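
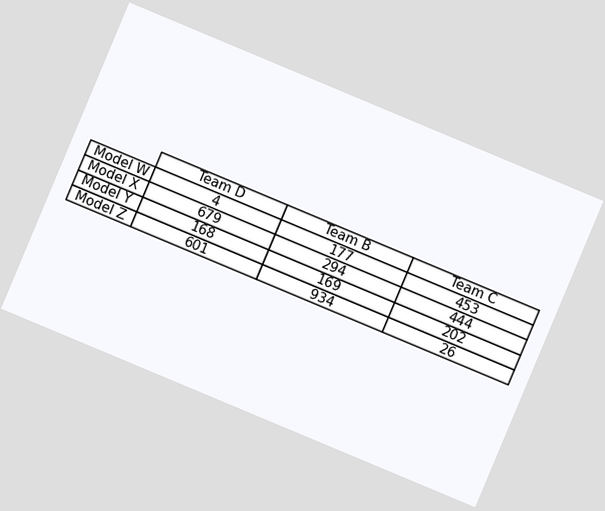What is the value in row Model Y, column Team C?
The chart is tilted about 23° clockwise. The (Model Y, Team C) cell reads 202.

202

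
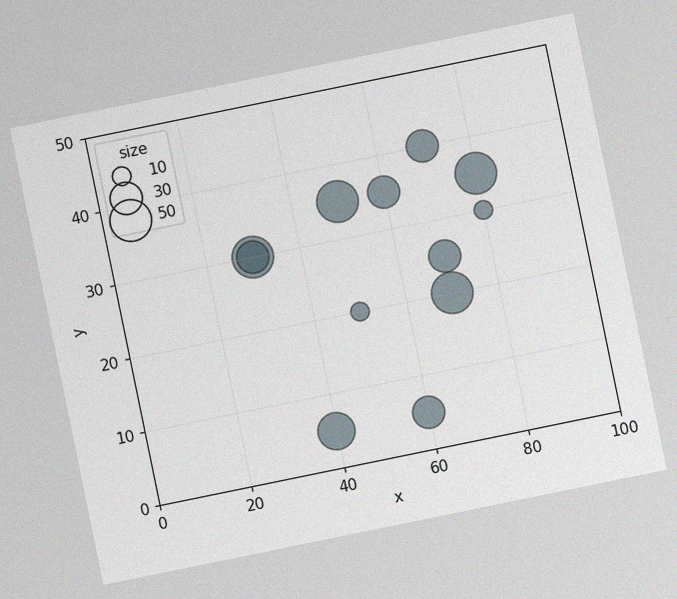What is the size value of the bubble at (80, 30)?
10

The chart is tilted about 12° counter-clockwise, with some photo noise. Matching the bubble at (80, 30) against the size legend gives 10.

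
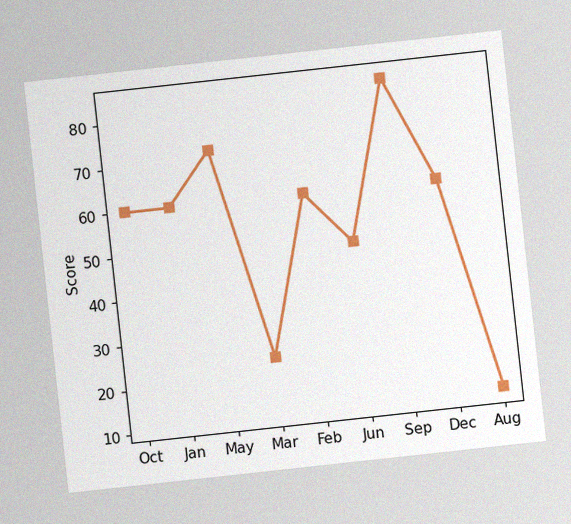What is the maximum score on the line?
84

The chart is tilted about 6° counter-clockwise, with some photo noise. The highest point is at Sep, and reading across to the y-axis gives 84.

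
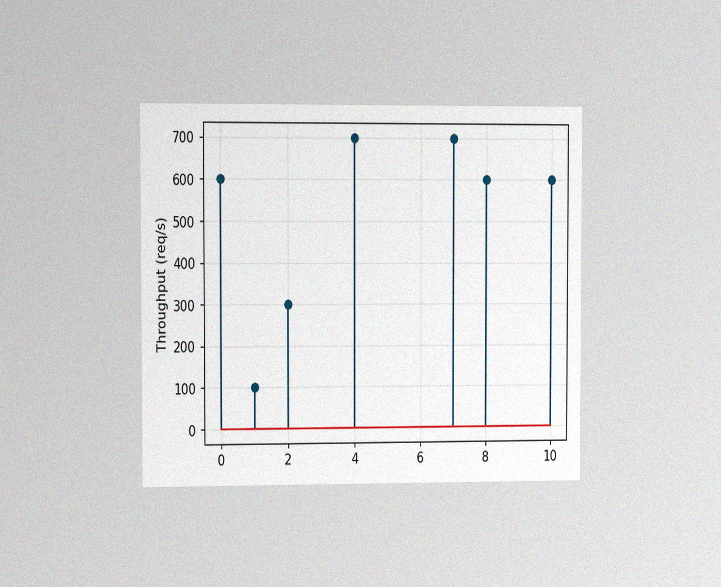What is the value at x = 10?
600req/s

The chart is viewed slightly from the left, with some photo noise. The stem at x=10 reaches 600req/s.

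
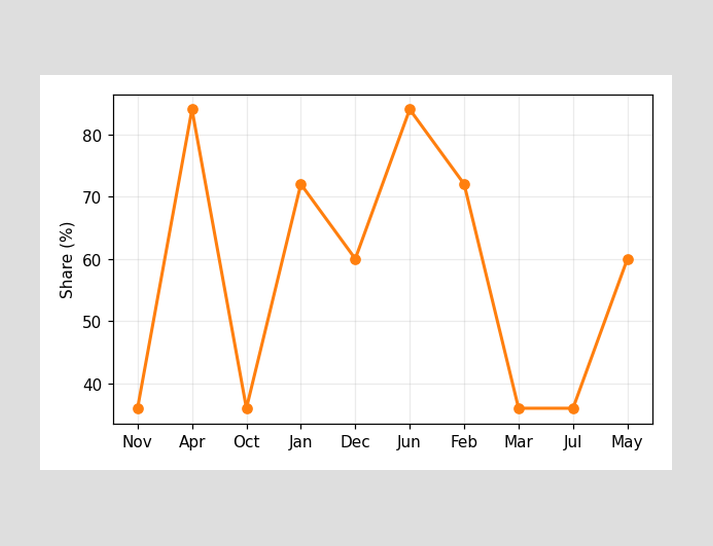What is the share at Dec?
At Dec, the line is at 60%.

60%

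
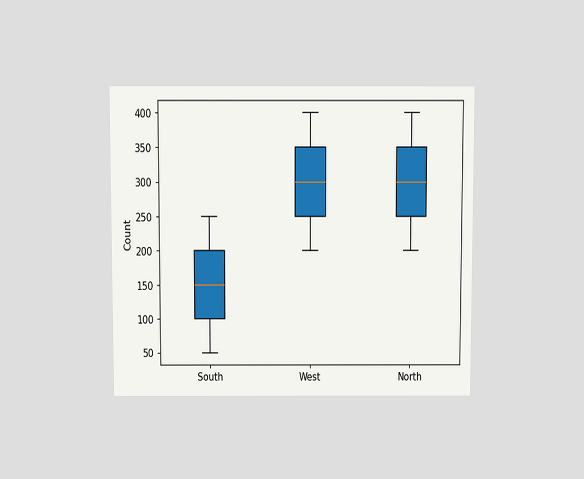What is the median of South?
The chart is viewed slightly from above. The median line in the South box sits at 150.

150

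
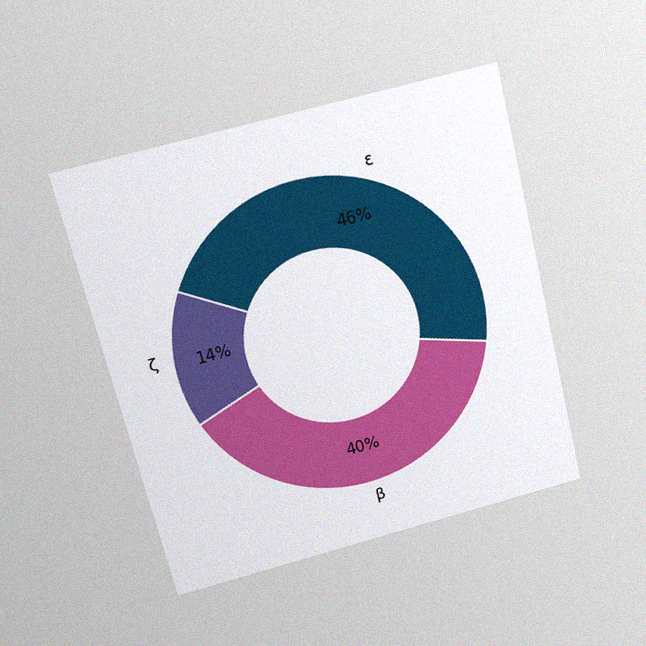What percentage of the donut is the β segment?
The chart is tilted about 14° counter-clockwise and viewed at a slight angle, with some photo noise. The β segment takes up 40% of the ring.

40%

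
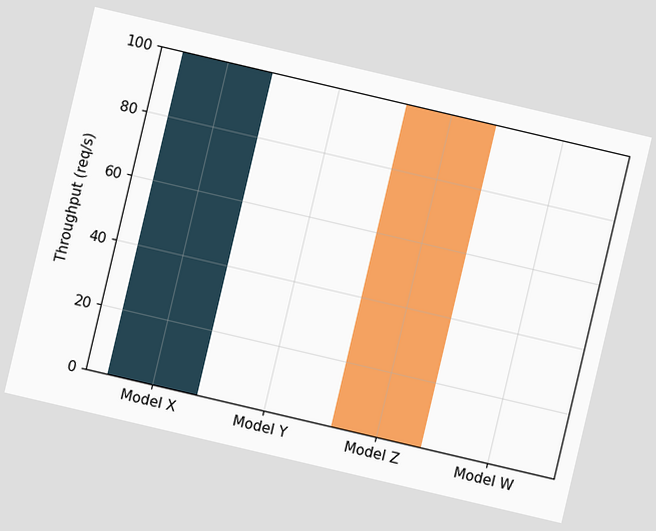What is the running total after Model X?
The chart is tilted about 13° clockwise. After Model X the running total reaches 100req/s.

100req/s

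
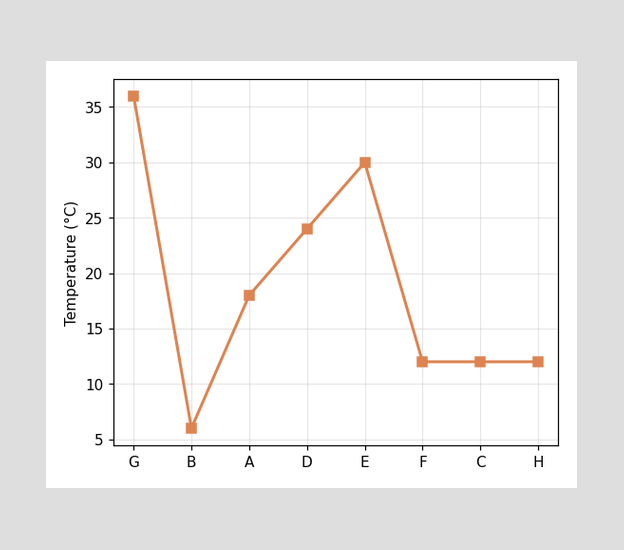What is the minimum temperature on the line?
The lowest point is at B, and reading across to the y-axis gives 6°C.

6°C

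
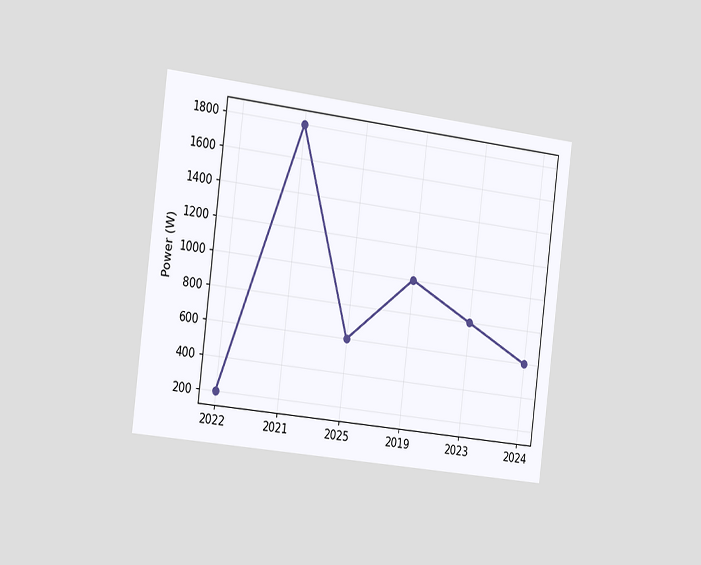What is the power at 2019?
1000W

The chart is tilted about 7° clockwise and viewed slightly from the left. At 2019, the line is at 1000W.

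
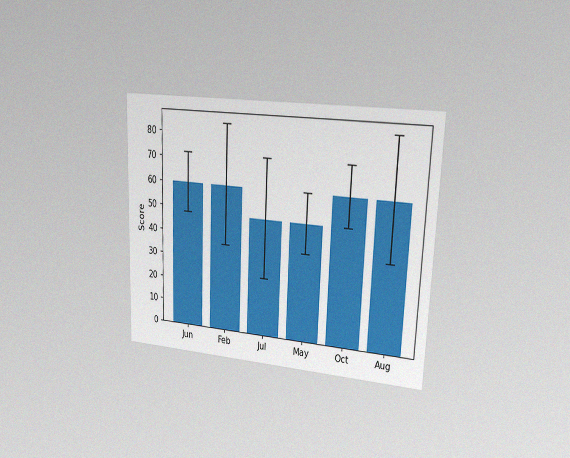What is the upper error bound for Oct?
The chart is tilted about 2° clockwise and viewed slightly from the right, with some photo noise. The Oct bar's upper whisker reaches 72.

72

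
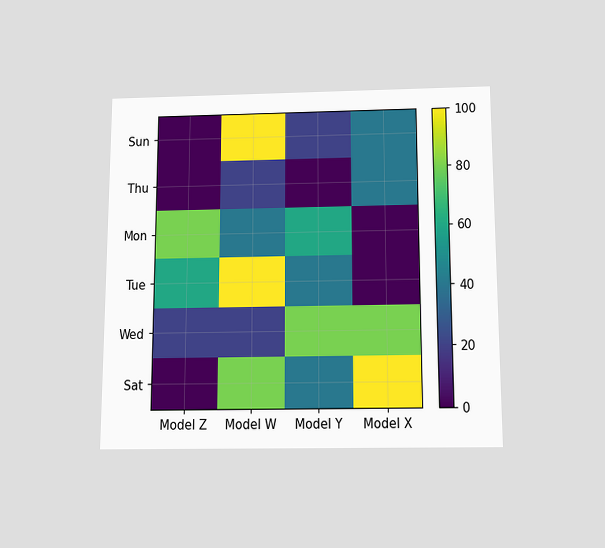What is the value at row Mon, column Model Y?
60

The chart is viewed slightly from below. Matching cell (Mon, Model Y) against the colorbar gives 60.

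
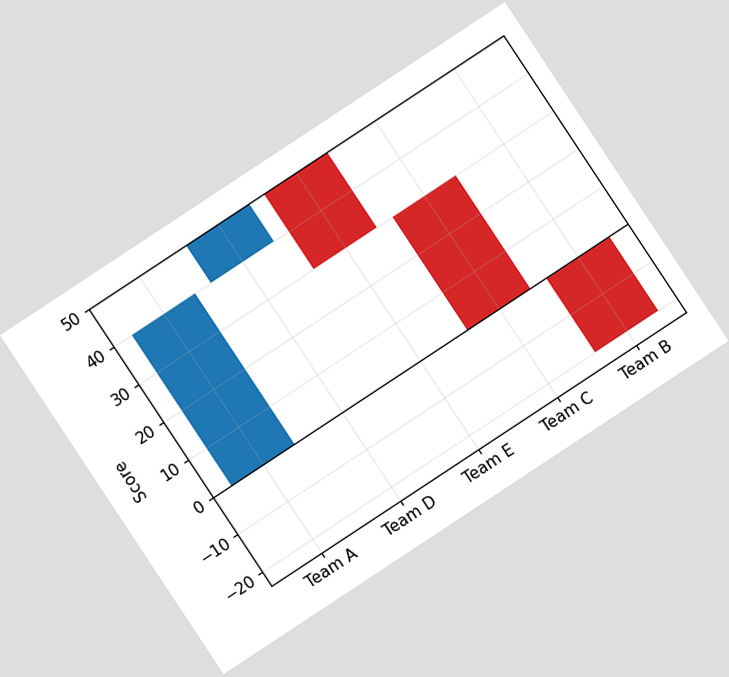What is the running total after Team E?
30

The chart is tilted about 33° counter-clockwise. After Team E the running total reaches 30.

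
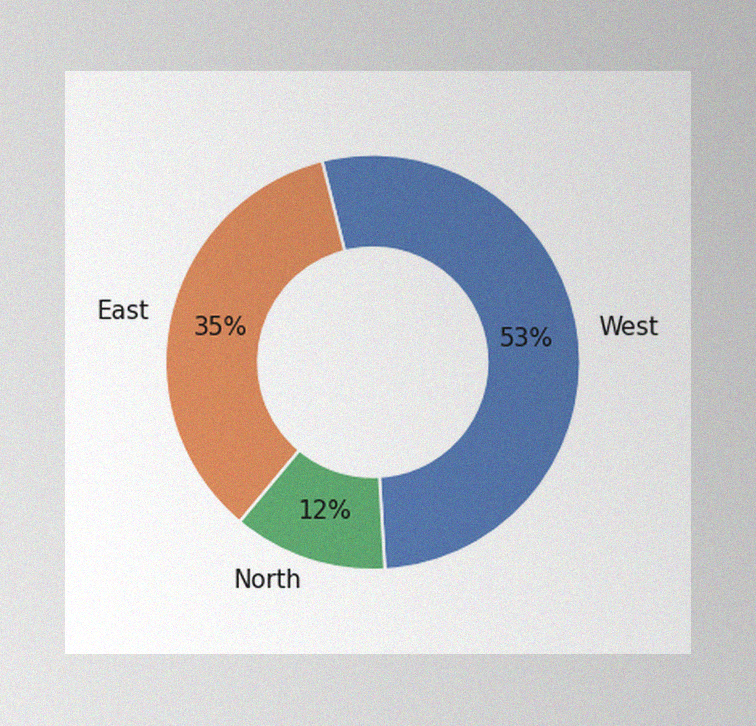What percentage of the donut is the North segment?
12%

The image has some photo noise and uneven lighting. The North segment takes up 12% of the ring.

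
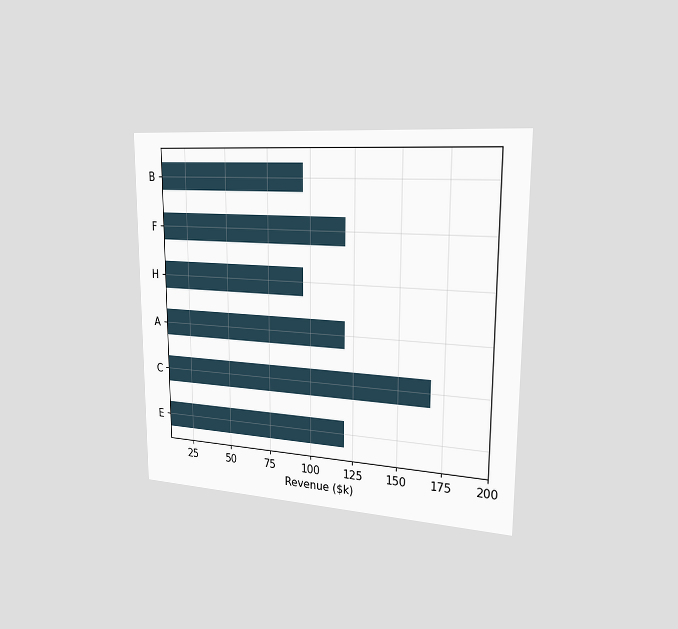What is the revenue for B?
The chart is viewed slightly from the right. Reading along the chart's x-axis, the B bar reaches $96k.

$96k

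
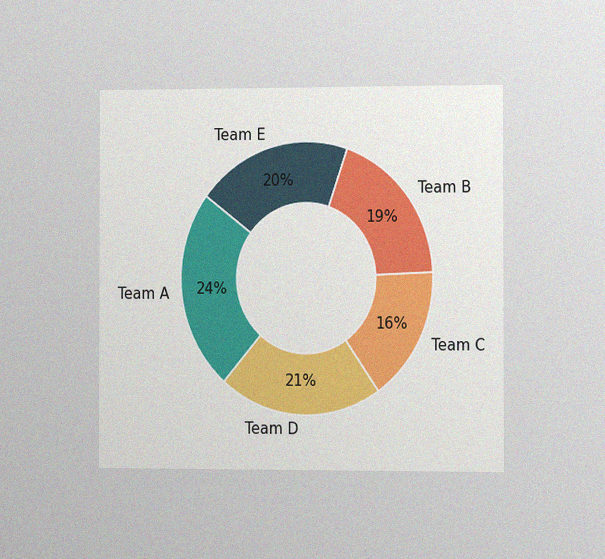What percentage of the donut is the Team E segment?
The chart is viewed slightly from the right, with some photo noise. The Team E segment takes up 20% of the ring.

20%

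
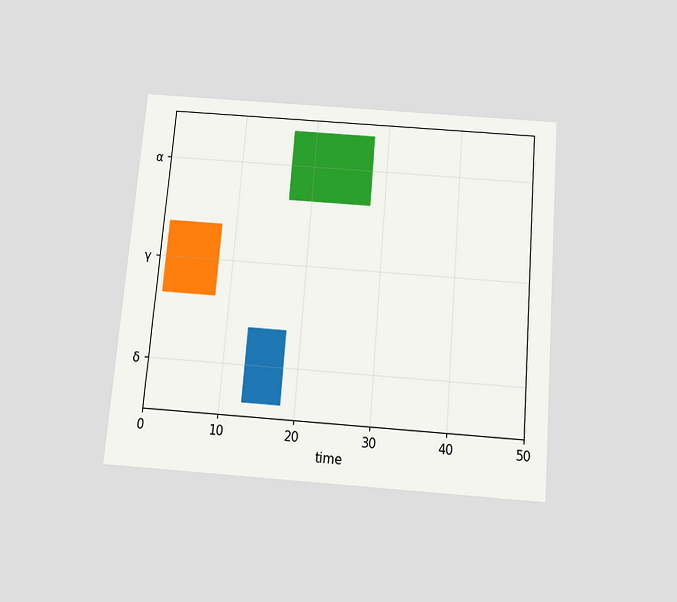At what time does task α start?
The chart is tilted about 5° clockwise and viewed slightly from below. The α bar begins at t=17.

17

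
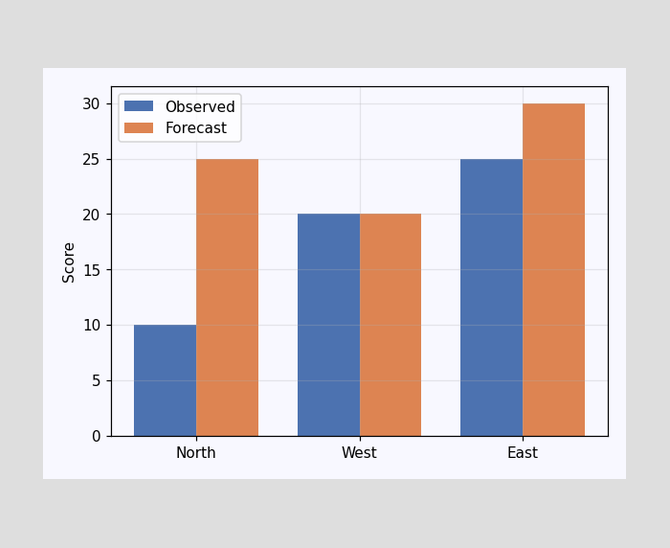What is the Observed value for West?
The Observed bar at West reaches 20 on the y-axis.

20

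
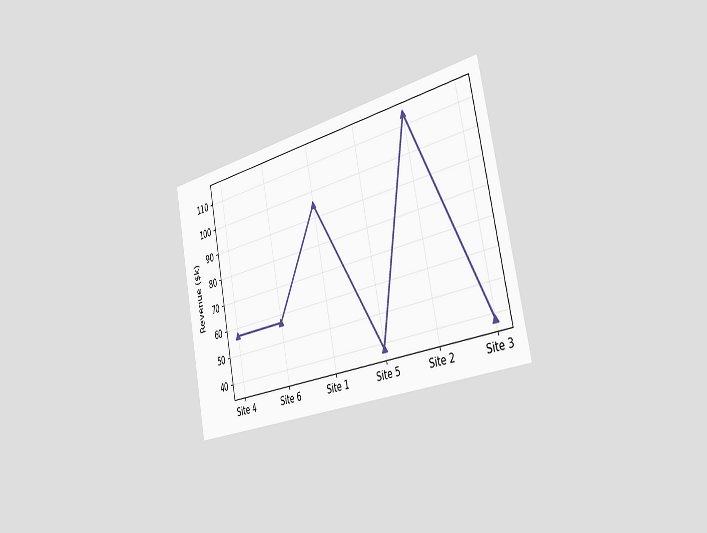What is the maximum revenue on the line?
$114k

The chart is tilted about 12° counter-clockwise and viewed slightly from the right. The highest point is at Site 2, and reading across to the y-axis gives $114k.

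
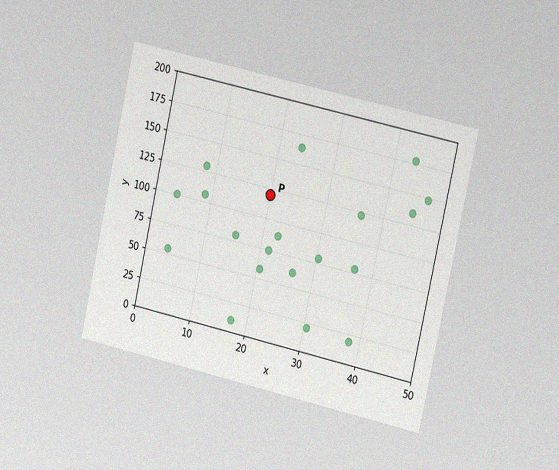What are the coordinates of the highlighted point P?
The chart is tilted about 13° clockwise and viewed at a slight angle, with some photo noise. Following the gridlines from P to each axis, P sits at (20, 120).

(20, 120)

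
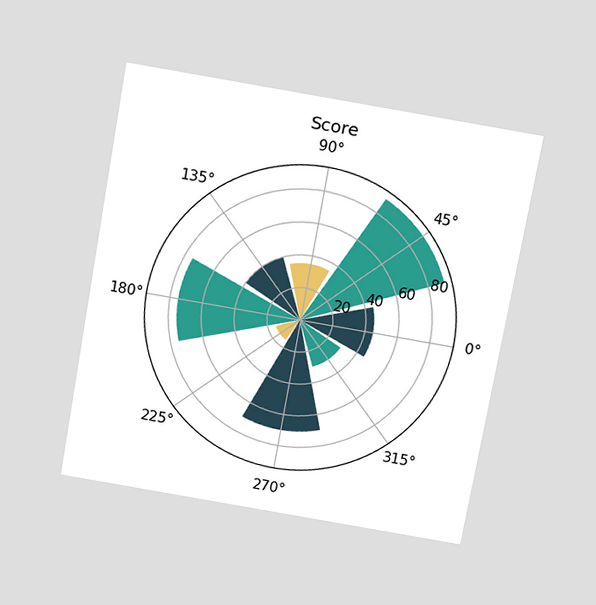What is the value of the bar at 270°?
70

The chart is tilted about 10° clockwise and viewed slightly from above. The bar at 270° reaches 70 on the radial axis.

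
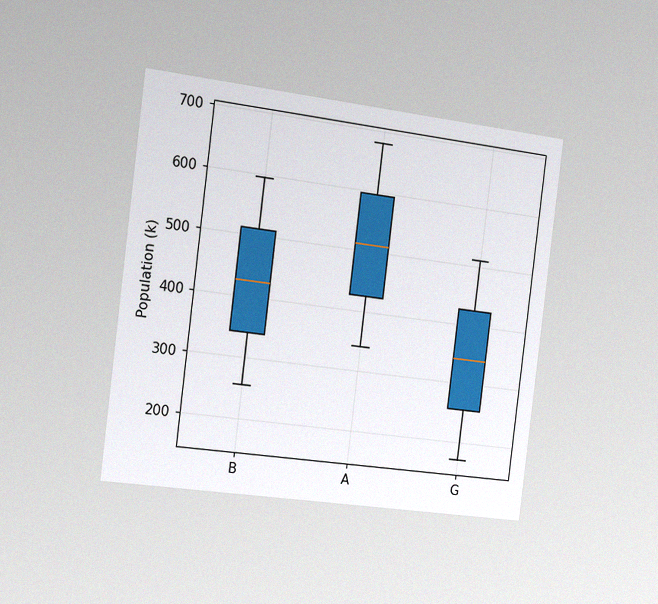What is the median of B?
The chart is tilted about 7° clockwise and viewed slightly from the left, with some photo noise. The median line in the B box sits at 425k.

425k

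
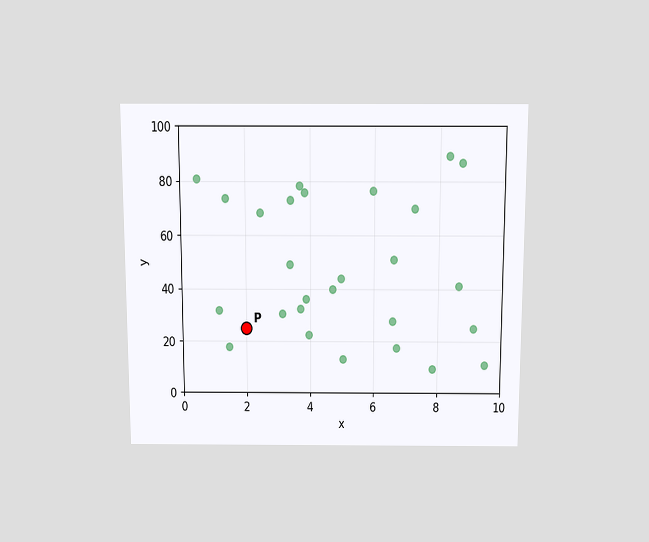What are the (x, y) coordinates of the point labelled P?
The chart is viewed slightly from above. Following the gridlines from P to each axis, P sits at (2, 25).

(2, 25)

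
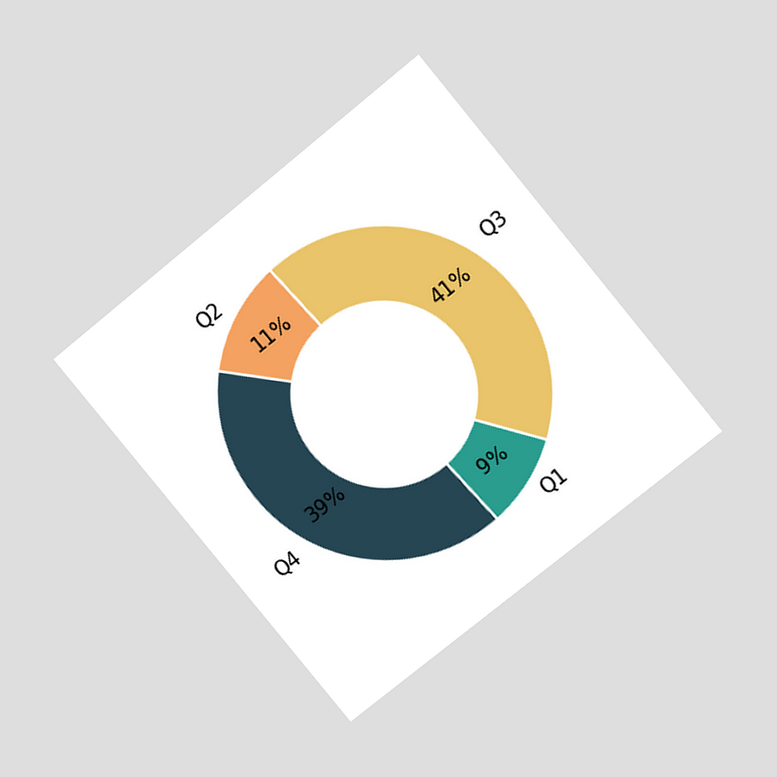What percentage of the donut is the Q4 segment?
39%

The chart is tilted about 39° counter-clockwise and viewed at a slight angle. The Q4 segment takes up 39% of the ring.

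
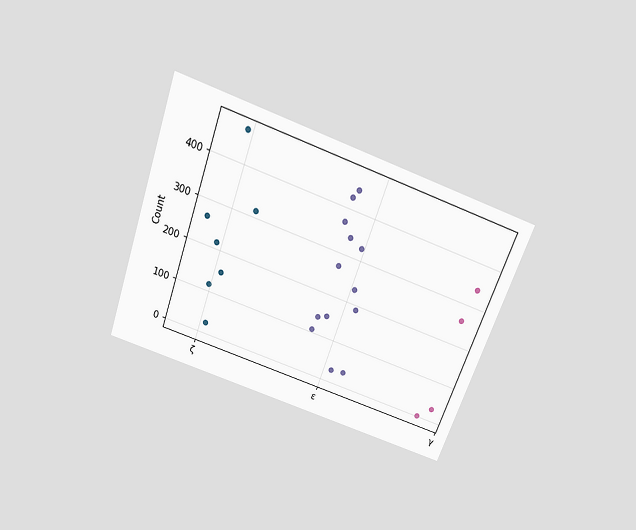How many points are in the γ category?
4

The chart is tilted about 20° clockwise and viewed slightly from above. Counting the markers in the γ column gives 4.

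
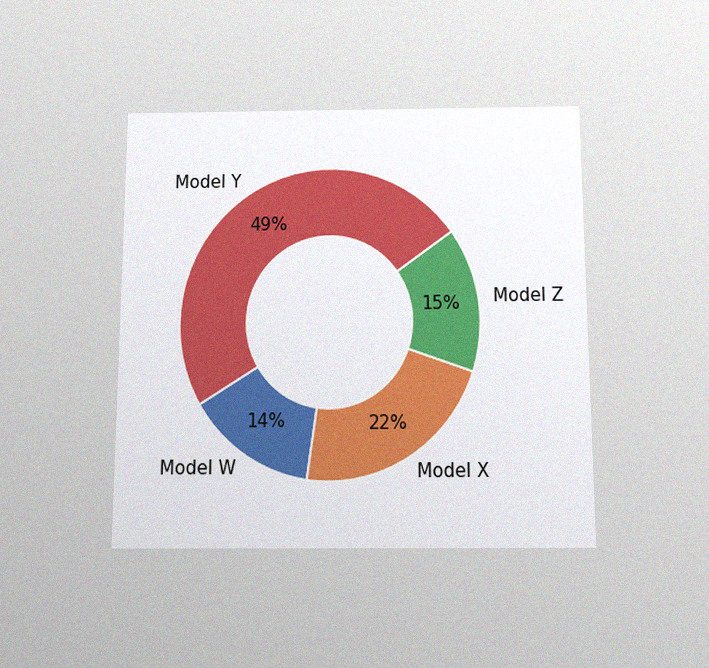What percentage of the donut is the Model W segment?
14%

The chart is viewed slightly from below, with some photo noise. The Model W segment takes up 14% of the ring.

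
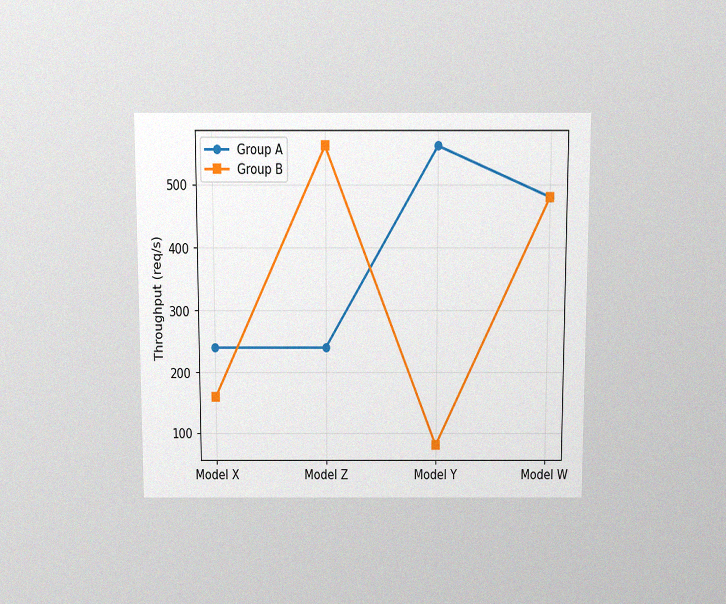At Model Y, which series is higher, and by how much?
The chart is viewed slightly from above, with some photo noise. At Model Y, Group A sits above the other line by 480req/s.

Group A, by 480req/s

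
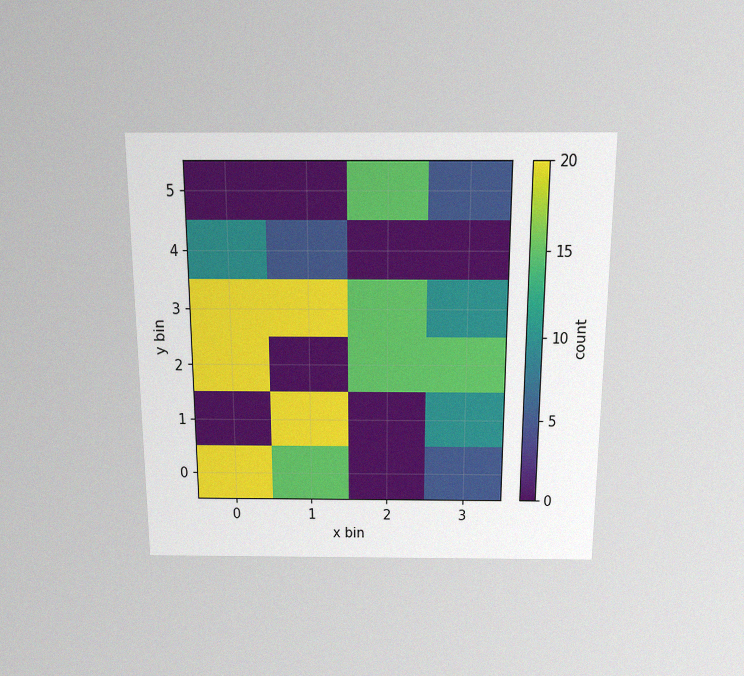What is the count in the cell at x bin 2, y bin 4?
0

The chart is viewed slightly from above, with some photo noise. Matching the cell (2, 4) against the colorbar gives 0.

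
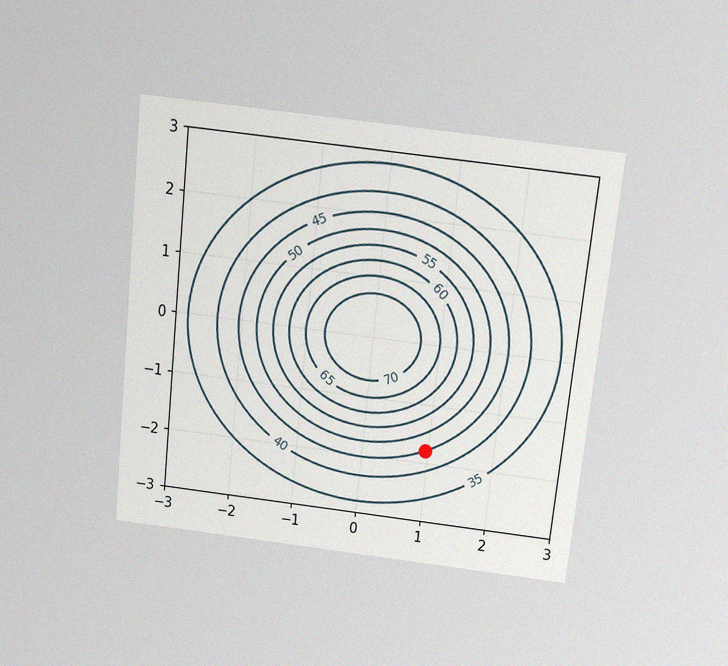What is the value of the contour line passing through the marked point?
The chart is tilted about 6° clockwise and viewed slightly from above, with some photo noise. The marked point sits on the contour labelled 45.

45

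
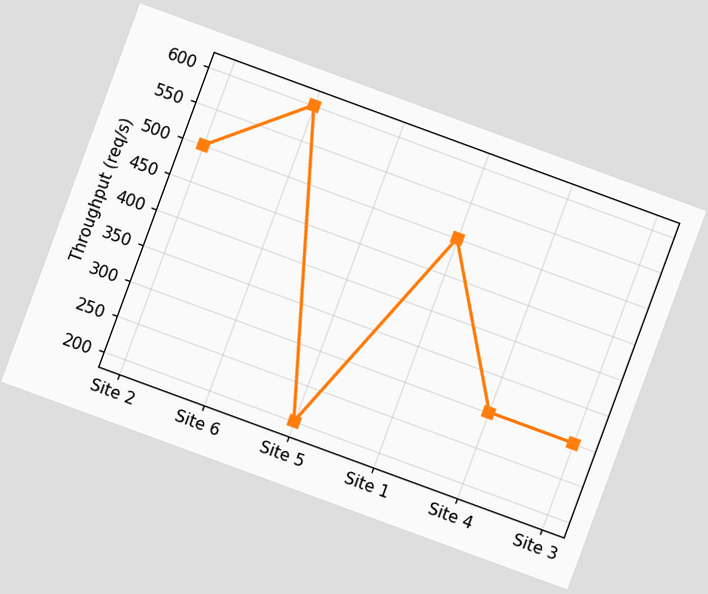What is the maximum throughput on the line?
The chart is tilted about 20° clockwise. The highest point is at Site 6, and reading across to the y-axis gives 600req/s.

600req/s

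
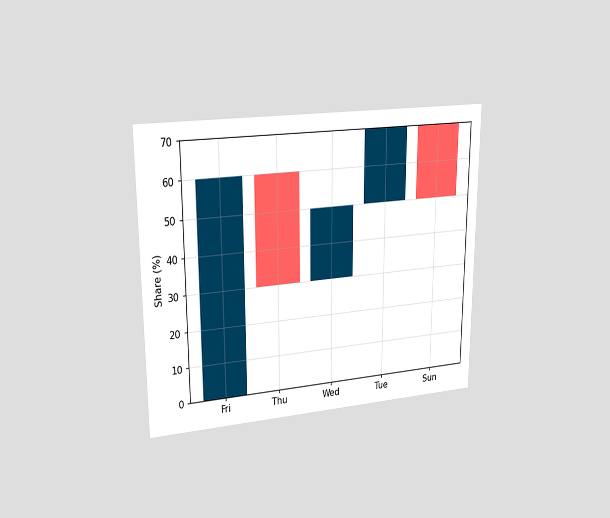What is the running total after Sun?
50%

The chart is viewed at a slight angle. After Sun the running total reaches 50%.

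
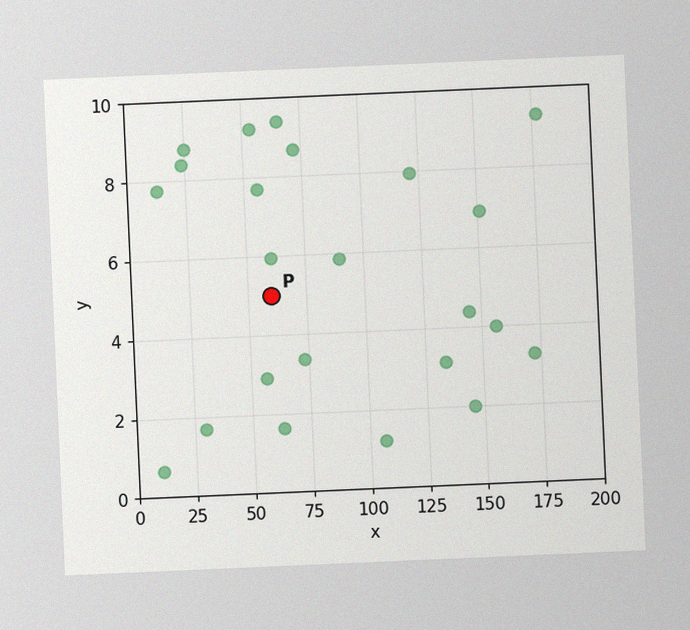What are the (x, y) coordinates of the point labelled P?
(60, 5)

The chart is tilted about 2° counter-clockwise, with some photo noise. Following the gridlines from P to each axis, P sits at (60, 5).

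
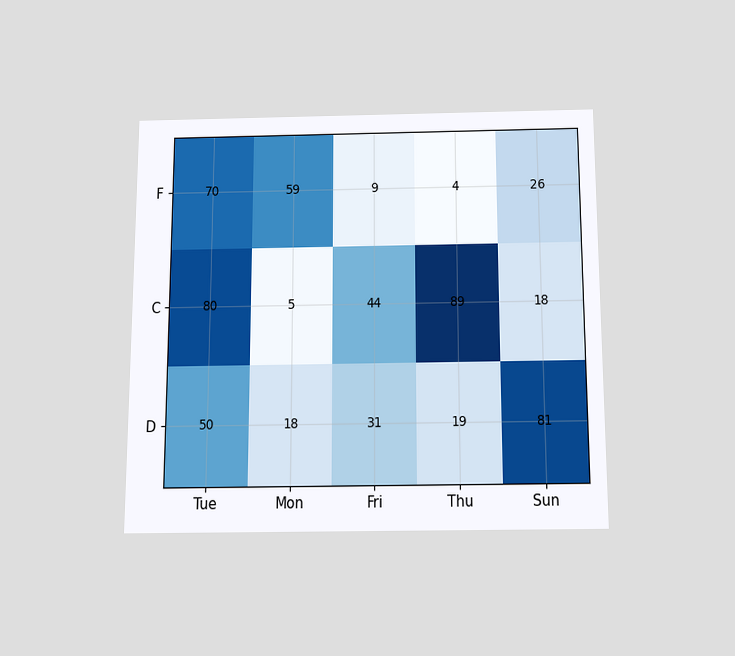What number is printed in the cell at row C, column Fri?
The chart is viewed slightly from below. The (C, Fri) cell reads 44.

44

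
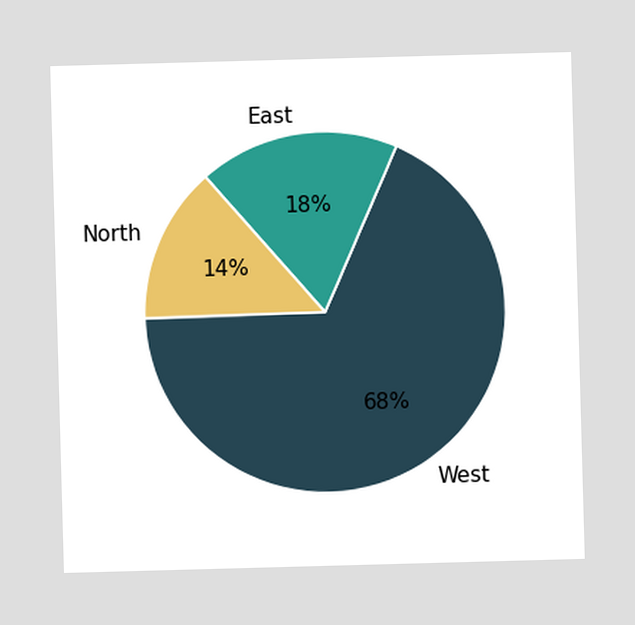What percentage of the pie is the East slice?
18%

The East slice takes up 18% of the pie.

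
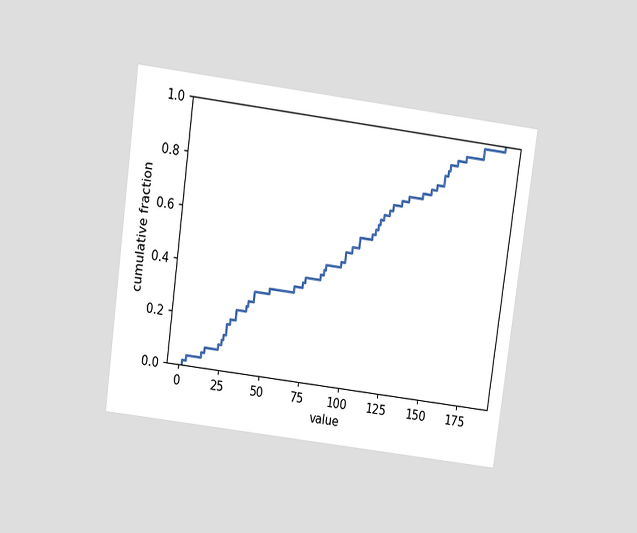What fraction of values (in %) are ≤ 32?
24%

The chart is tilted about 8° clockwise and viewed slightly from above. At x=32 the ECDF step is at 24%.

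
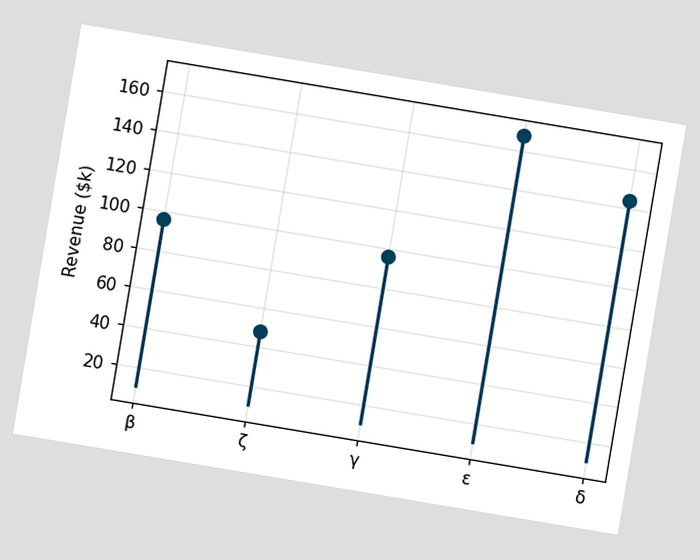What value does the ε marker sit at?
The chart is tilted about 9° clockwise. The ε marker sits at $168k.

$168k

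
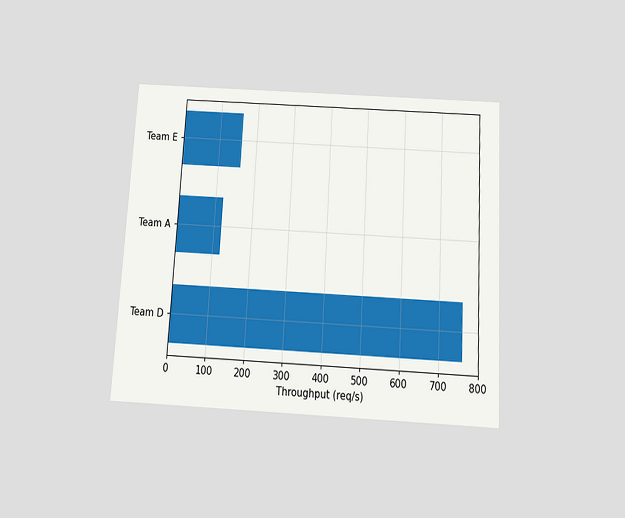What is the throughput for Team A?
The chart is tilted about 3° clockwise and viewed slightly from below. Reading along the chart's x-axis, the Team A bar reaches 120req/s.

120req/s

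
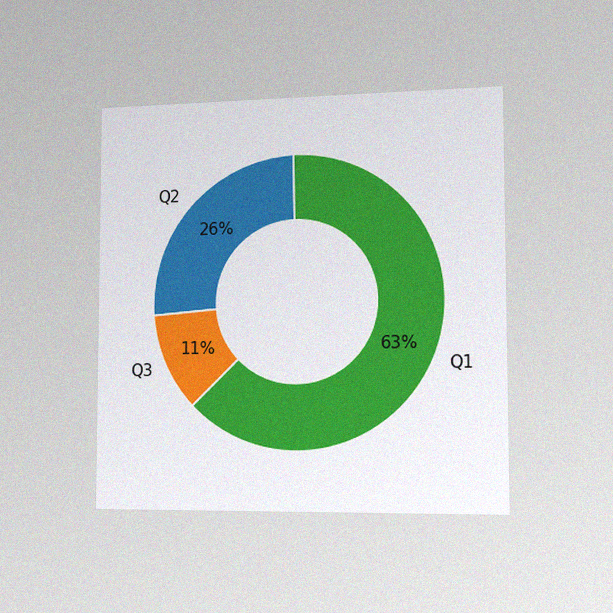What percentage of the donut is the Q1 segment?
The chart is viewed slightly from the right, with some photo noise. The Q1 segment takes up 63% of the ring.

63%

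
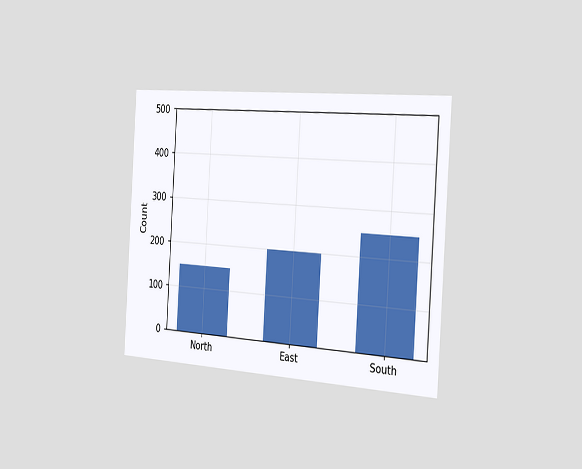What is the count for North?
The chart is tilted about 4° clockwise and viewed slightly from the right. Reading along the chart's y-axis, the North bar reaches 150.

150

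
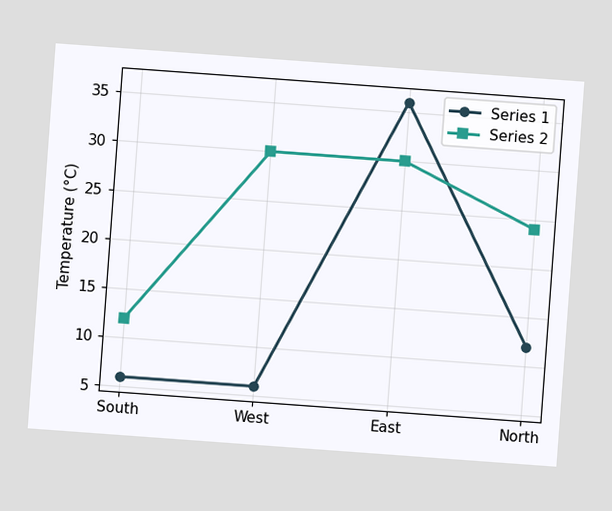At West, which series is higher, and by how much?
The chart is tilted about 4° clockwise. At West, Series 2 sits above the other line by 24°C.

Series 2, by 24°C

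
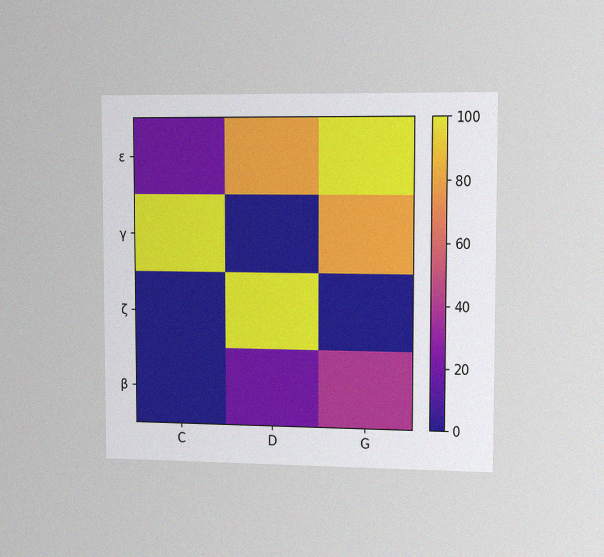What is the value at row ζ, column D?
100

The chart is viewed slightly from the right, with some photo noise. Matching cell (ζ, D) against the colorbar gives 100.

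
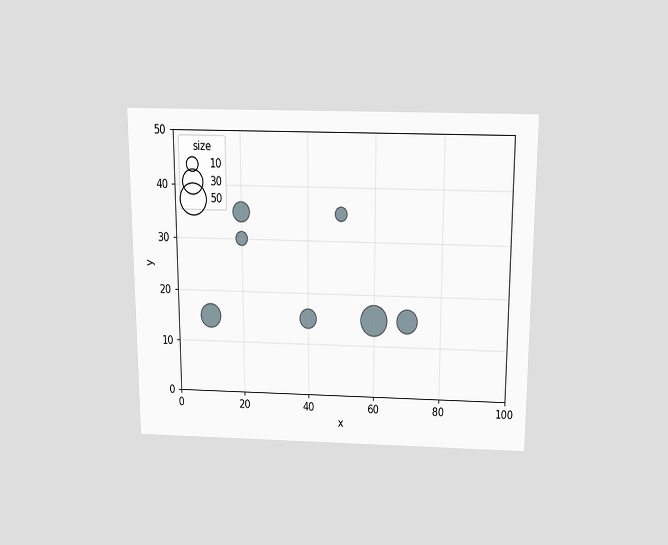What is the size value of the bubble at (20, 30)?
The chart is viewed slightly from above. Matching the bubble at (20, 30) against the size legend gives 10.

10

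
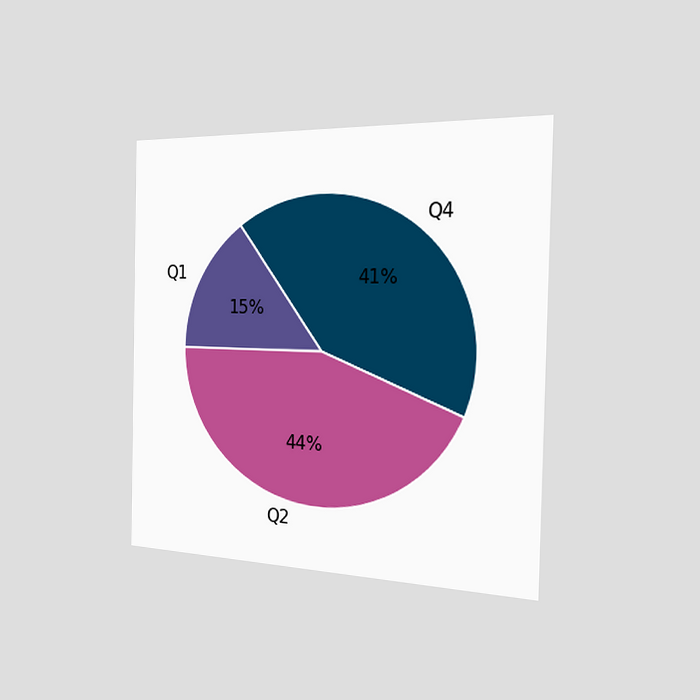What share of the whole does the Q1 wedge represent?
The chart is viewed slightly from the right. The Q1 slice takes up 15% of the pie.

15%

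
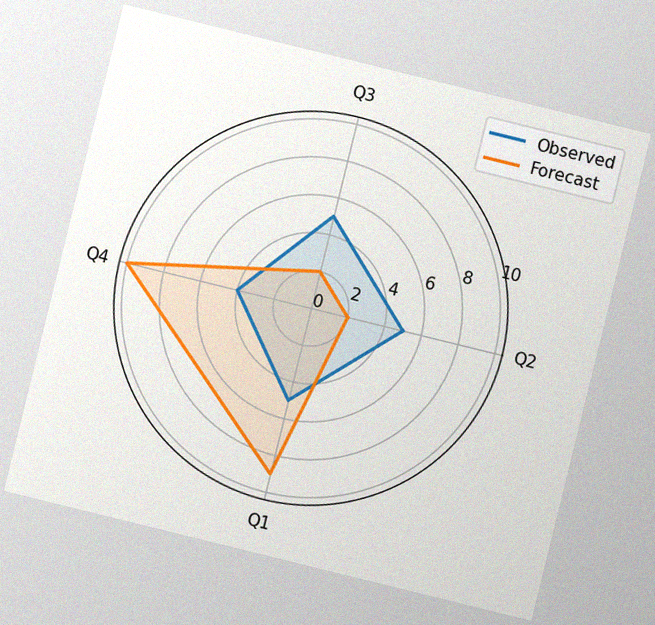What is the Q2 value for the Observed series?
5

The chart is tilted about 14° clockwise, with some photo noise. On the Q2 axis, Observed reaches 5.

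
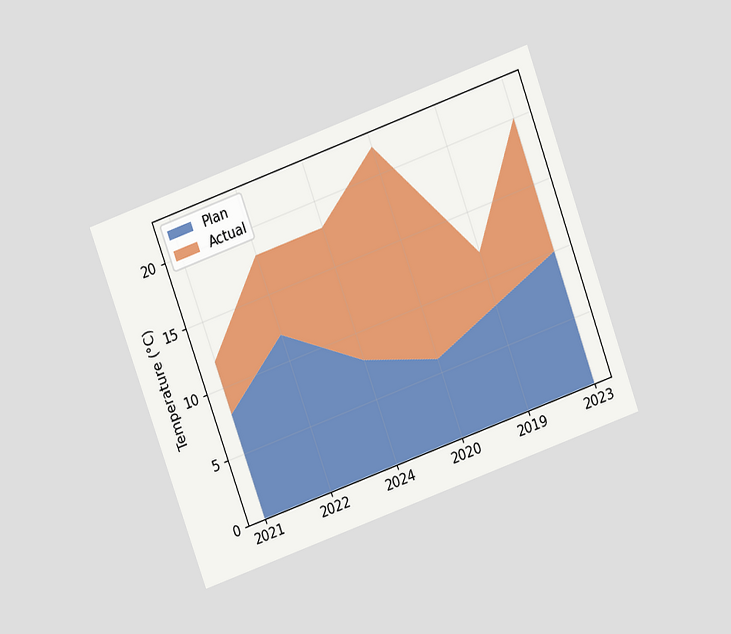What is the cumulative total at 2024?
The chart is tilted about 20° counter-clockwise and viewed slightly from above. The stacked total at 2024 reaches 18°C.

18°C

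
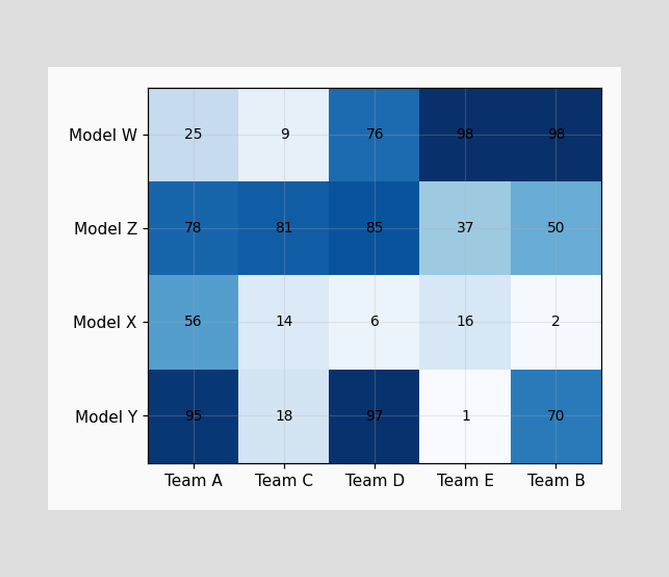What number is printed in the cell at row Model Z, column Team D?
85

The (Model Z, Team D) cell reads 85.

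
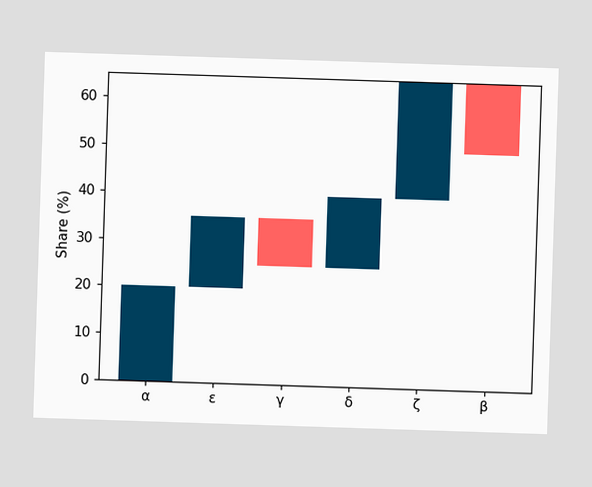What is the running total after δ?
40%

After δ the running total reaches 40%.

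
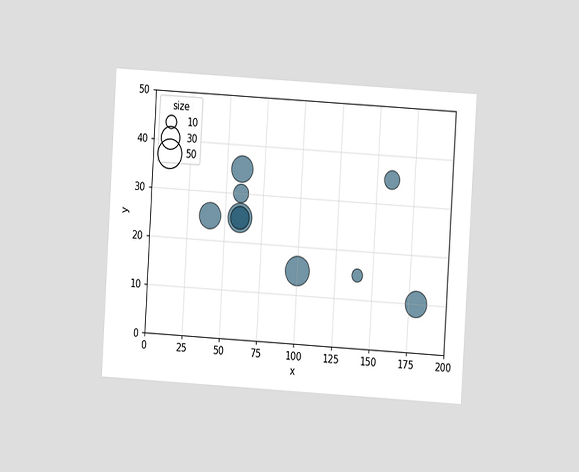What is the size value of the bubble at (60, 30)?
20

The chart is tilted about 3° clockwise and viewed at a slight angle. Matching the bubble at (60, 30) against the size legend gives 20.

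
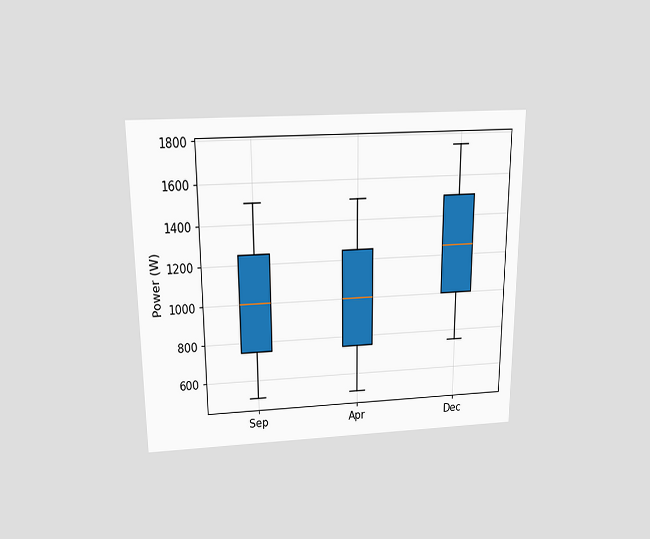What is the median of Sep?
The chart is viewed slightly from above. The median line in the Sep box sits at 1000W.

1000W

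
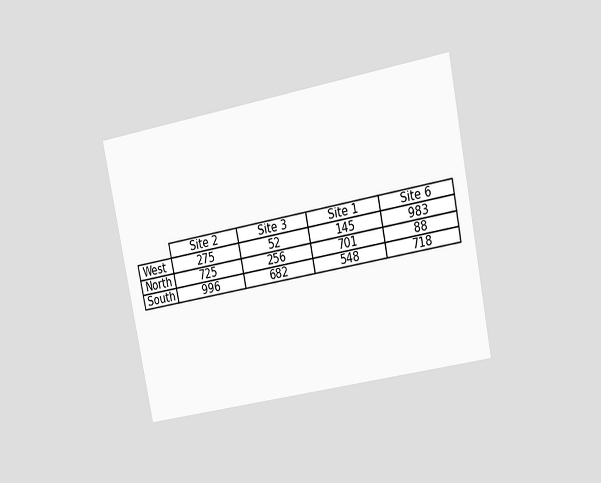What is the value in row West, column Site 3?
52

The chart is tilted about 11° counter-clockwise and viewed at a slight angle. The (West, Site 3) cell reads 52.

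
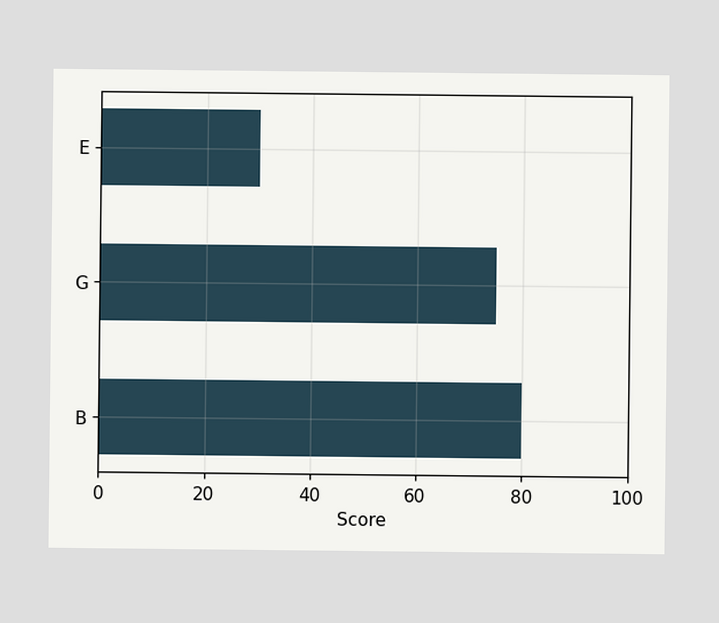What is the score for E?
Reading along the chart's x-axis, the E bar reaches 30.

30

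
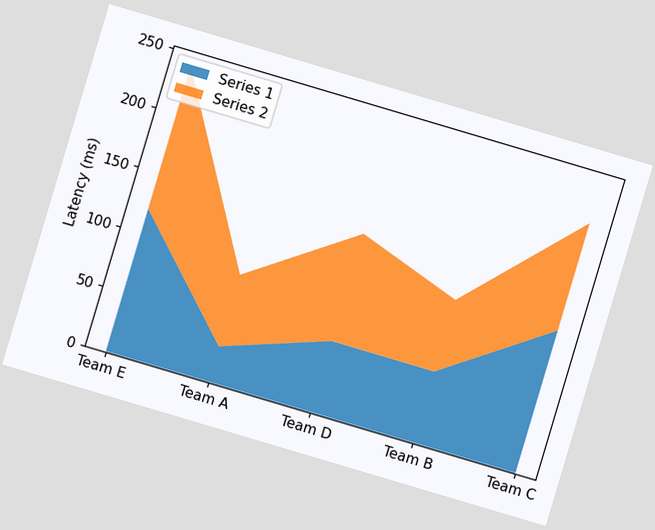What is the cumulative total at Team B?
The chart is tilted about 17° clockwise. The stacked total at Team B reaches 120ms.

120ms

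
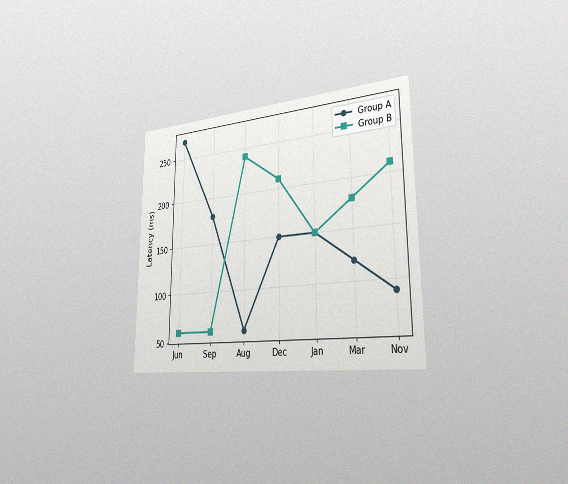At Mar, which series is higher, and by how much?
The chart is viewed slightly from the right, with some photo noise. At Mar, Group B sits above the other line by 60ms.

Group B, by 60ms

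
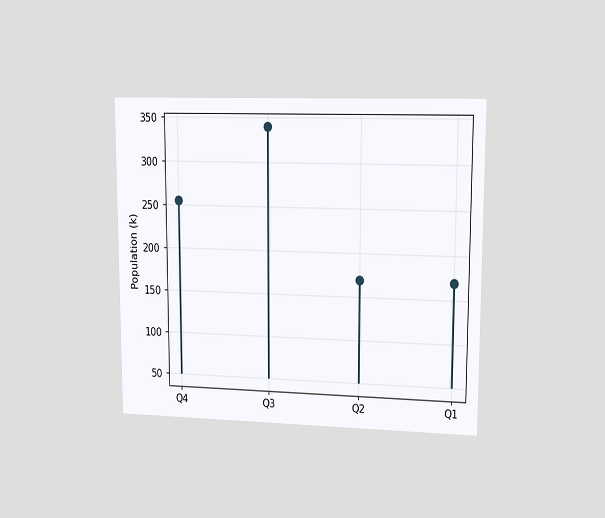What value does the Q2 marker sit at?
The chart is viewed at a slight angle. The Q2 marker sits at 170k.

170k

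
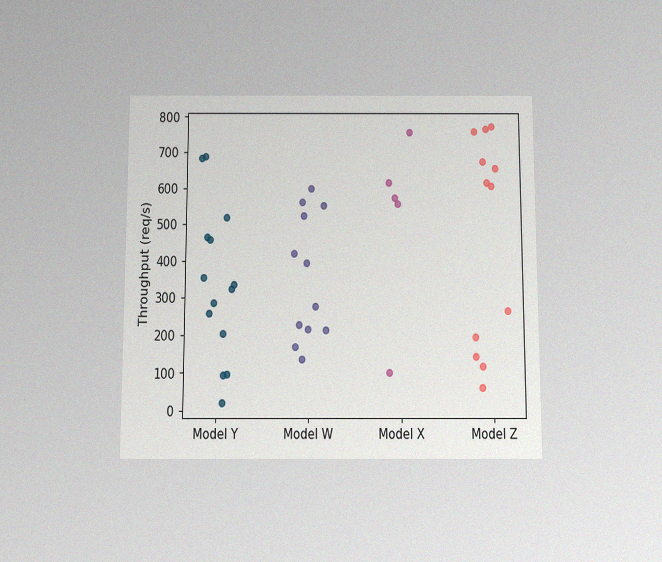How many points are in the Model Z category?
12

The chart is viewed slightly from below, with some photo noise. Counting the markers in the Model Z column gives 12.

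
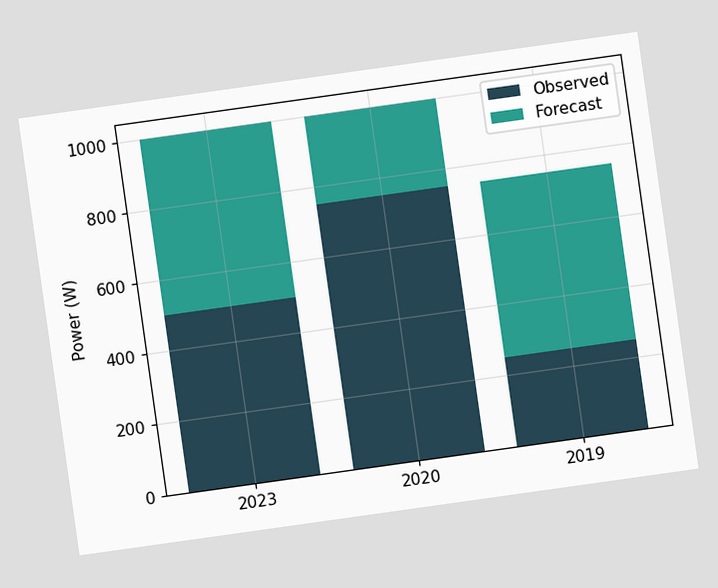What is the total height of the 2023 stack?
The chart is tilted about 8° counter-clockwise. The 2023 stack's top reaches 1000W on the y-axis.

1000W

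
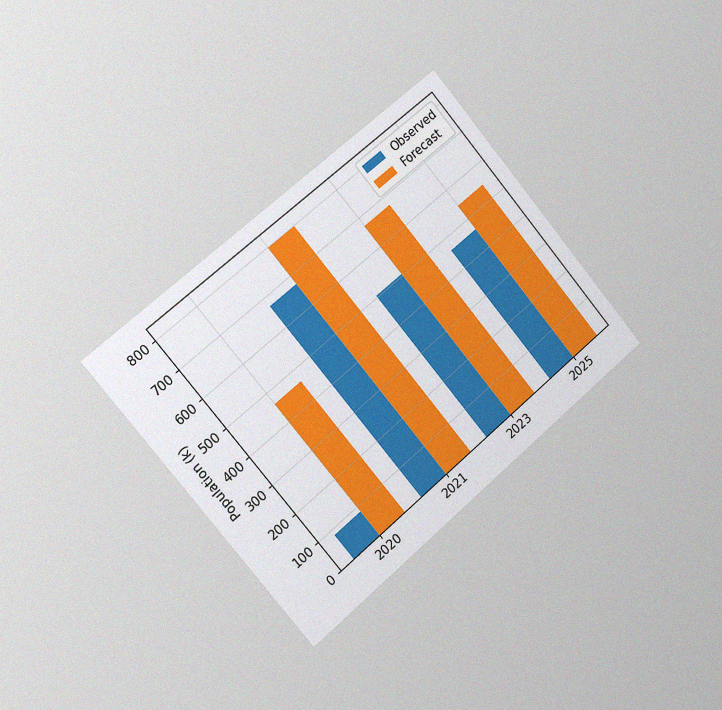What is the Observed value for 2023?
504k

The chart is tilted about 40° counter-clockwise and viewed slightly from the left, with some photo noise. The Observed bar at 2023 reaches 504k on the y-axis.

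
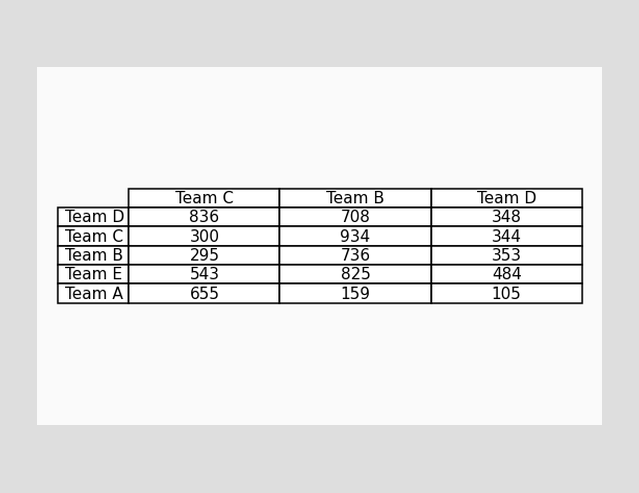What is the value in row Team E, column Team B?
825

The (Team E, Team B) cell reads 825.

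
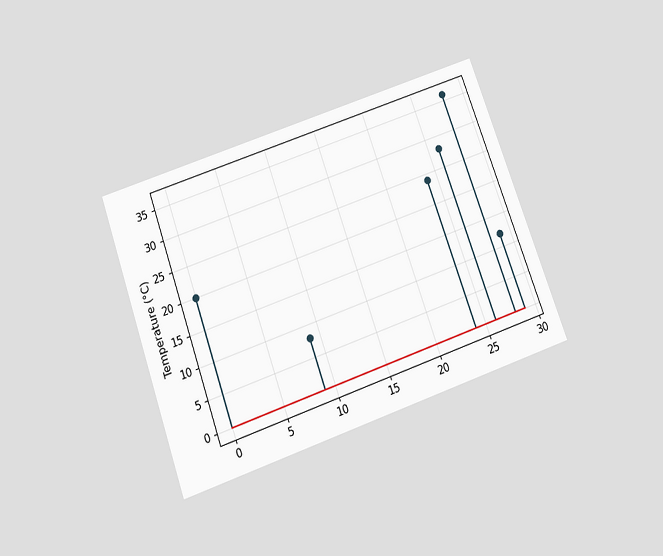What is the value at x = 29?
The chart is tilted about 20° counter-clockwise and viewed slightly from below. The stem at x=29 reaches 12°C.

12°C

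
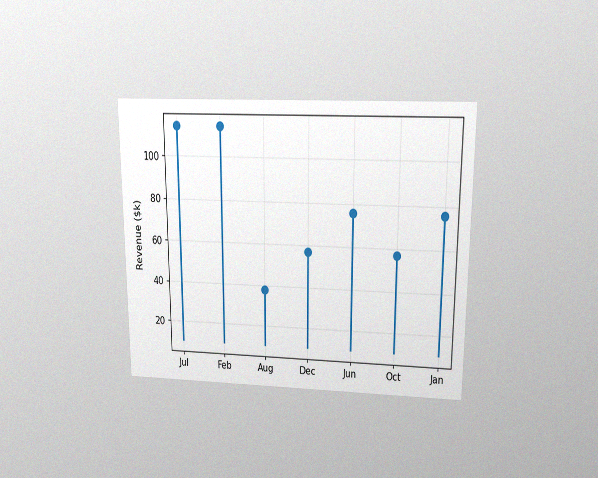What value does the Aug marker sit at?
The chart is viewed slightly from above, with some photo noise. The Aug marker sits at $38k.

$38k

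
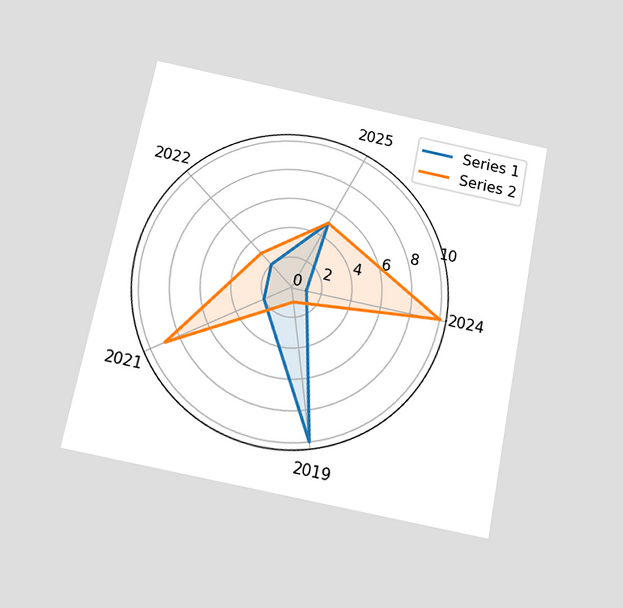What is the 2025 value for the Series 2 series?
5

The chart is tilted about 11° clockwise and viewed slightly from below. On the 2025 axis, Series 2 reaches 5.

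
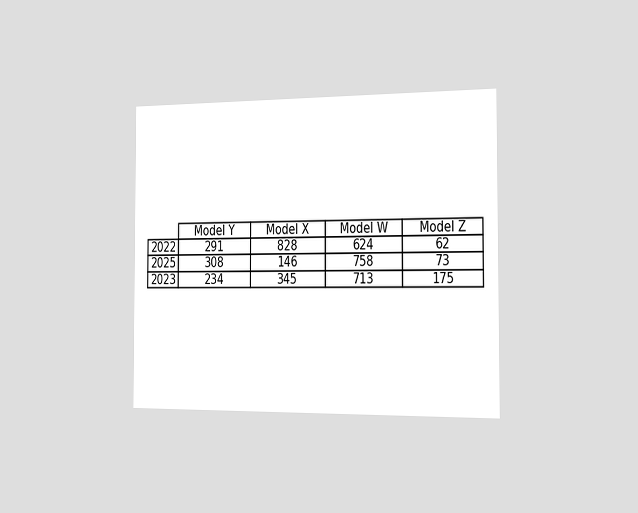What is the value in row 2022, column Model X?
828

The chart is viewed slightly from the right. The (2022, Model X) cell reads 828.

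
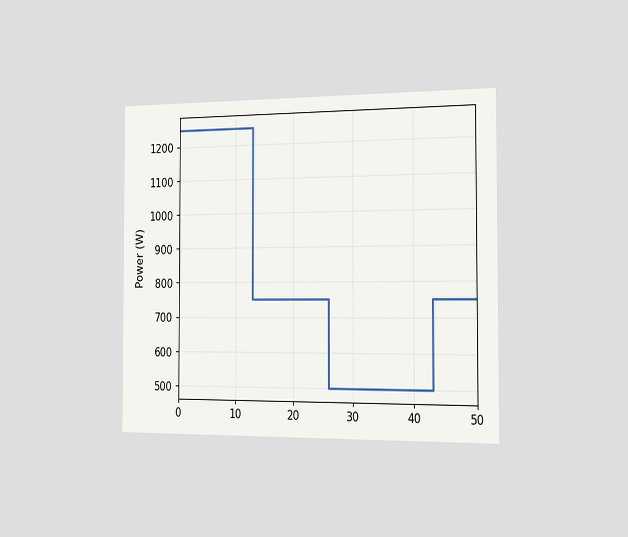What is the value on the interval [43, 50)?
750W

The chart is viewed slightly from the right. On [43, 50) the step sits at 750W.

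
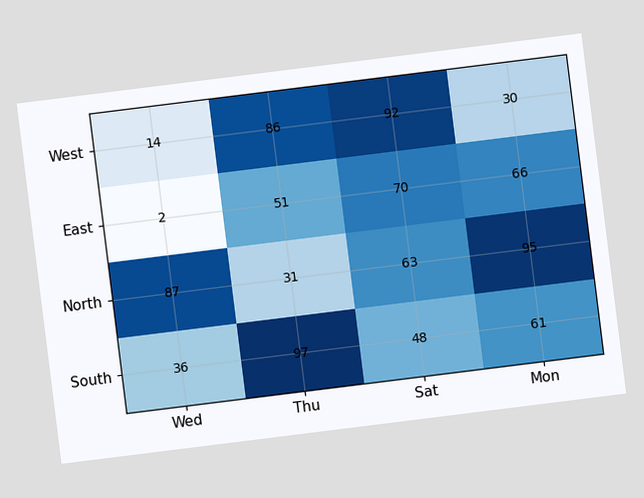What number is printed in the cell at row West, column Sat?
92

The chart is tilted about 7° counter-clockwise. The (West, Sat) cell reads 92.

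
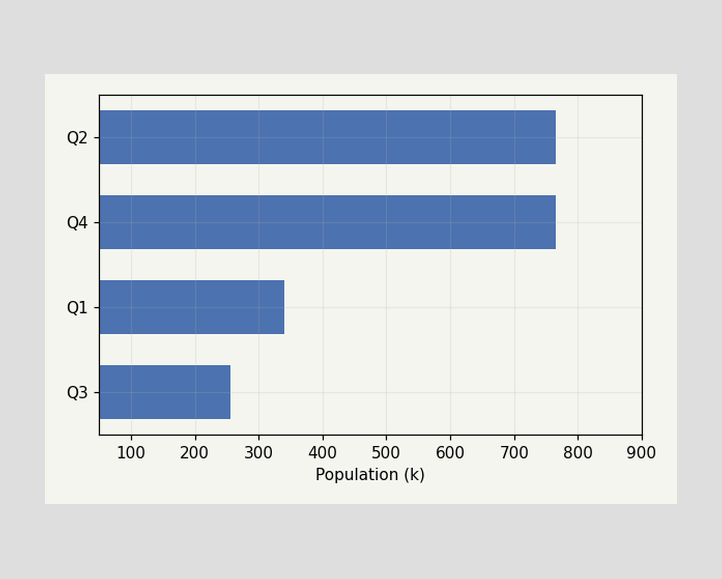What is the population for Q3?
Reading along the chart's x-axis, the Q3 bar reaches 255k.

255k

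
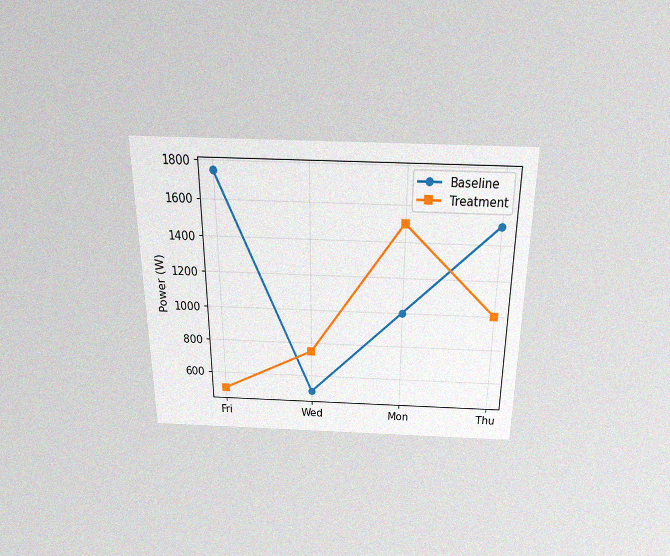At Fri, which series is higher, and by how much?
The chart is viewed slightly from above, with some photo noise. At Fri, Baseline sits above the other line by 1250W.

Baseline, by 1250W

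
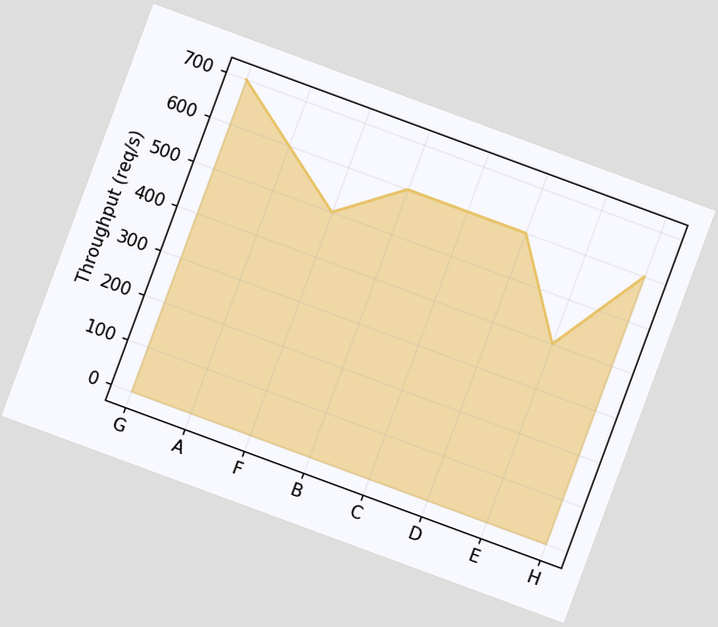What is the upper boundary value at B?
The chart is tilted about 20° clockwise. At B the upper boundary is at 600req/s.

600req/s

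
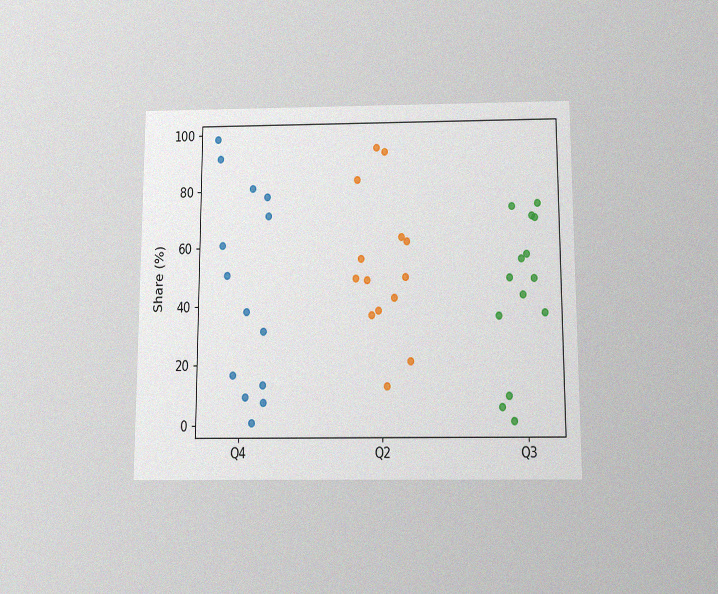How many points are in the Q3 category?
14

The chart is viewed slightly from below, with some photo noise. Counting the markers in the Q3 column gives 14.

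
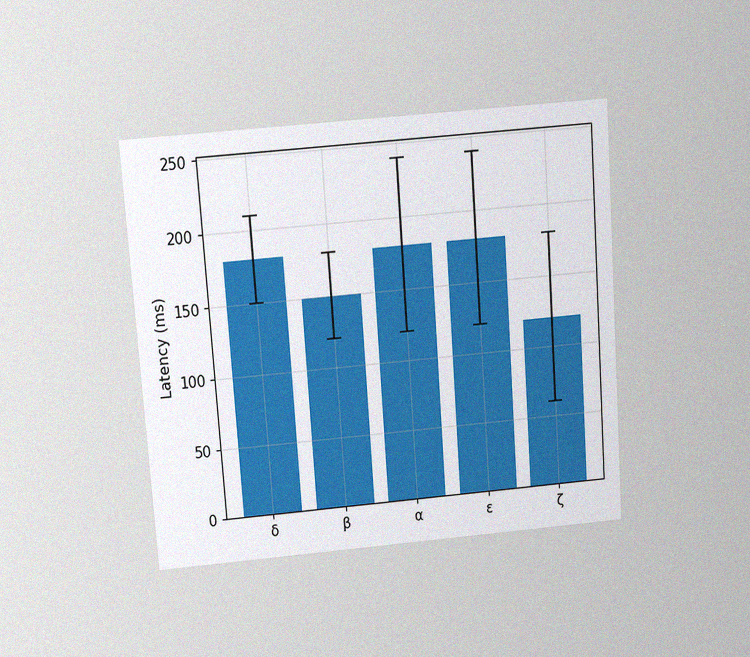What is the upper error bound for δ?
210ms

The chart is tilted about 4° counter-clockwise and viewed slightly from above, with some photo noise. The δ bar's upper whisker reaches 210ms.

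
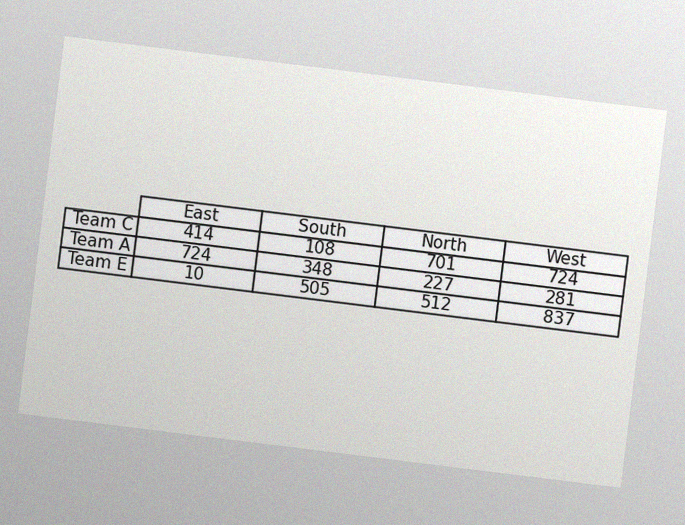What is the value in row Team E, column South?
505

The chart is tilted about 7° clockwise, with some photo noise. The (Team E, South) cell reads 505.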